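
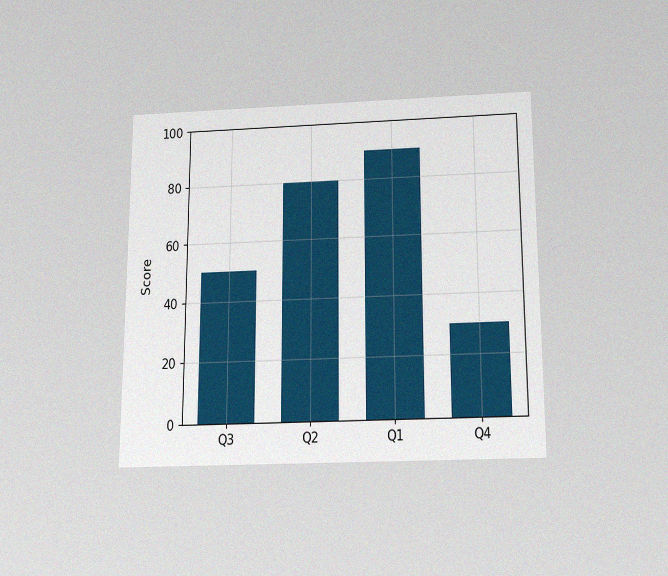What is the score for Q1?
90

The chart is viewed slightly from below, with some photo noise. Reading along the chart's y-axis, the Q1 bar reaches 90.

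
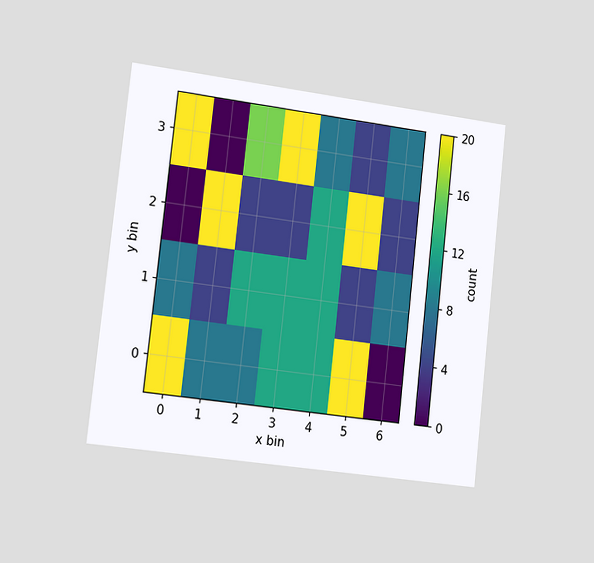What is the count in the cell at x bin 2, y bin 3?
16

The chart is tilted about 6° clockwise and viewed slightly from the left. Matching the cell (2, 3) against the colorbar gives 16.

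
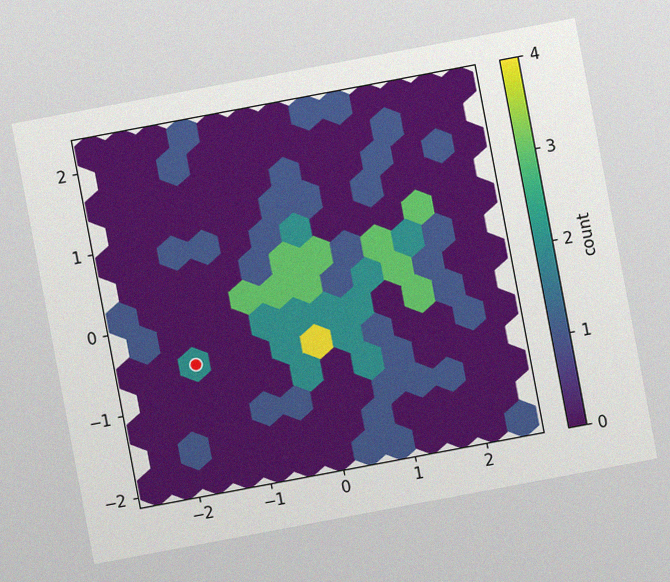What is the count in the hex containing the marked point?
The chart is tilted about 11° counter-clockwise, with some photo noise. The marked hex reads 2 on the colorbar.

2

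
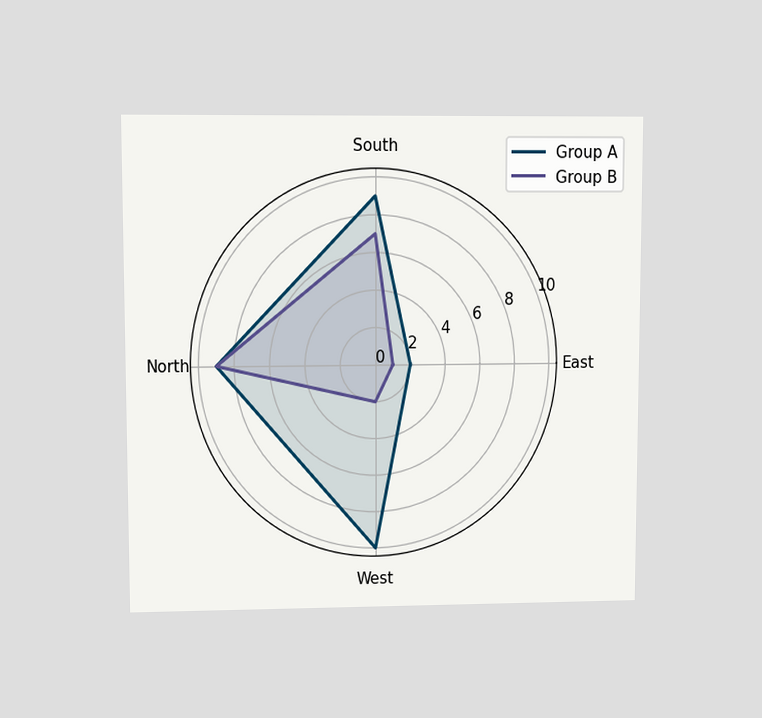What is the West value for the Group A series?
10

The chart is viewed at a slight angle. On the West axis, Group A reaches 10.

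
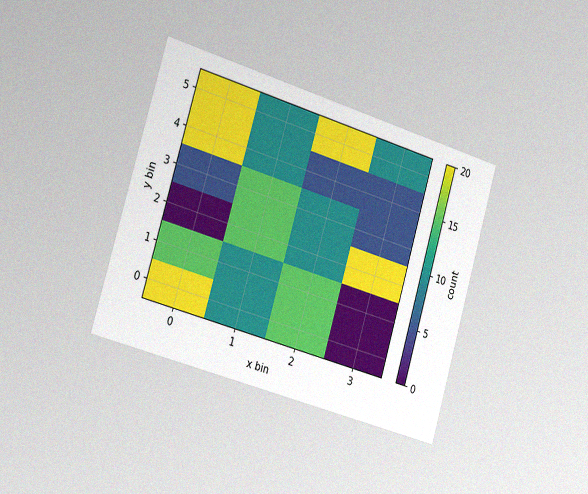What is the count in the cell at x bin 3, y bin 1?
The chart is tilted about 16° clockwise and viewed slightly from the left, with some photo noise. Matching the cell (3, 1) against the colorbar gives 0.

0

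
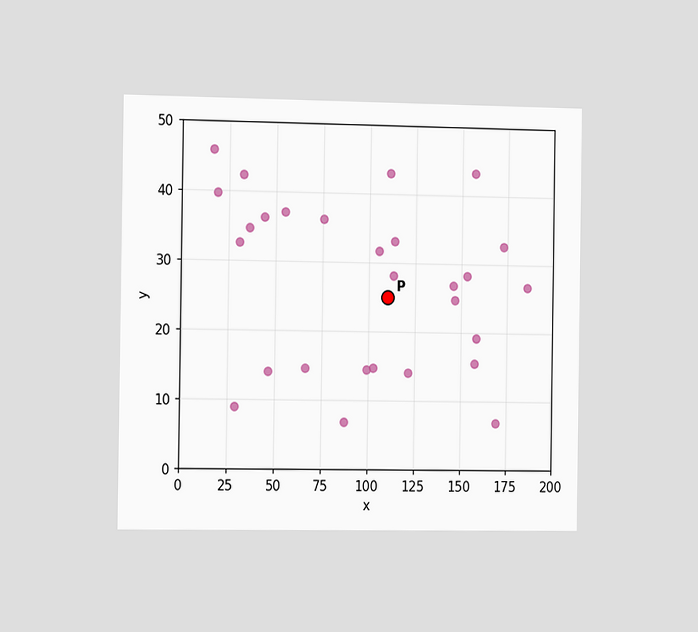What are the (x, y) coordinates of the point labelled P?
(110, 25)

The chart is viewed slightly from the left. Following the gridlines from P to each axis, P sits at (110, 25).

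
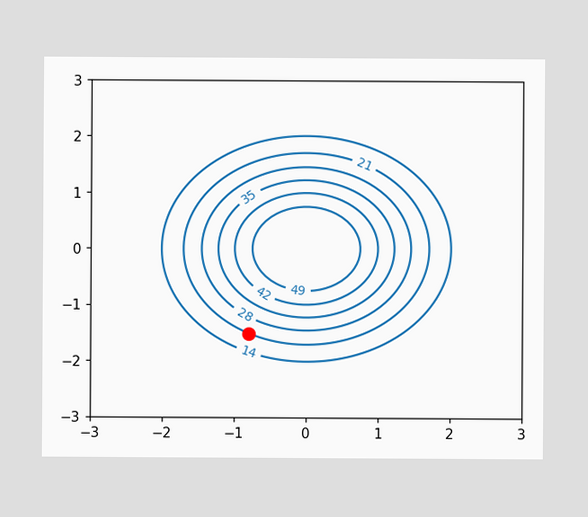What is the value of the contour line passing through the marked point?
21

The marked point sits on the contour labelled 21.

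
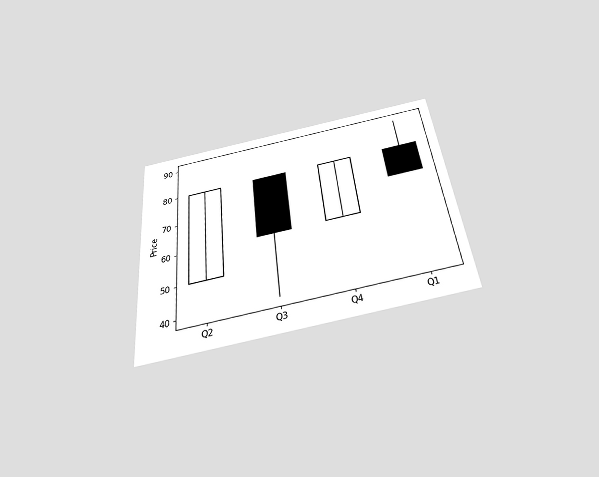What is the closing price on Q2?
80

The chart is tilted about 6° counter-clockwise and viewed slightly from below. The Q2 candle closes at 80.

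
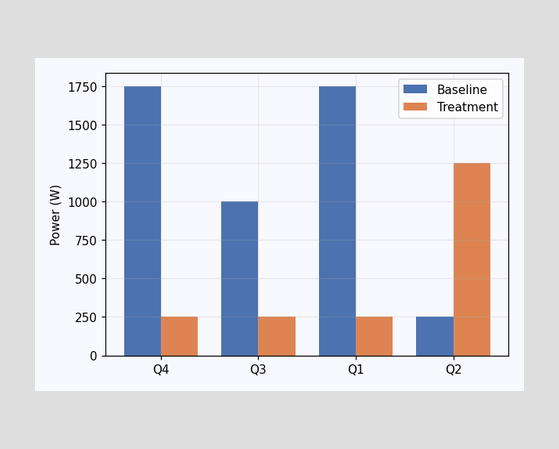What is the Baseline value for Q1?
1750W

The Baseline bar at Q1 reaches 1750W on the y-axis.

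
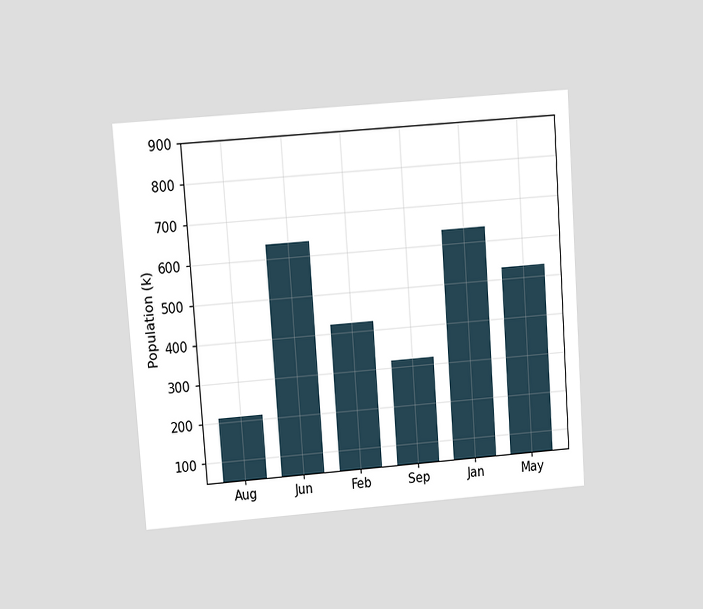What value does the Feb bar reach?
The chart is tilted about 4° counter-clockwise and viewed at a slight angle. Reading along the chart's y-axis, the Feb bar reaches 424k.

424k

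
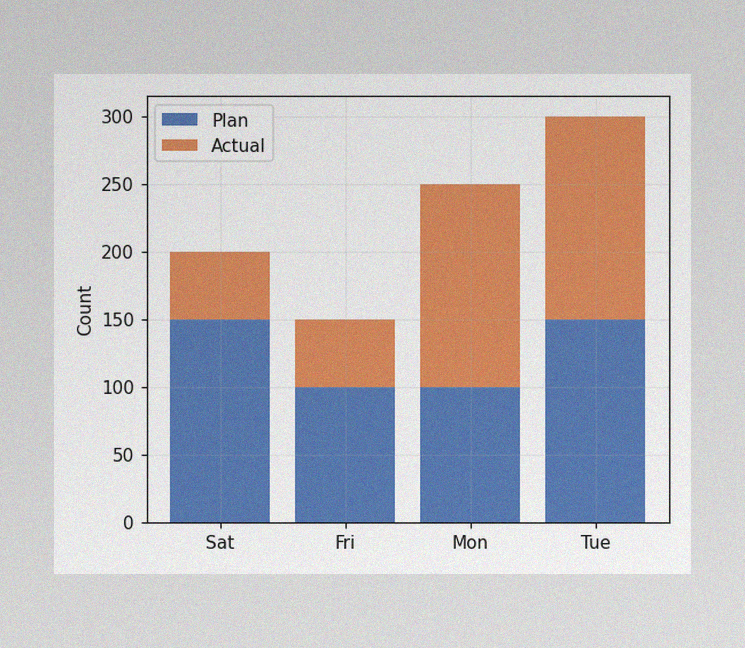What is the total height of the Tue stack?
300

The image has some photo noise and uneven lighting. The Tue stack's top reaches 300 on the y-axis.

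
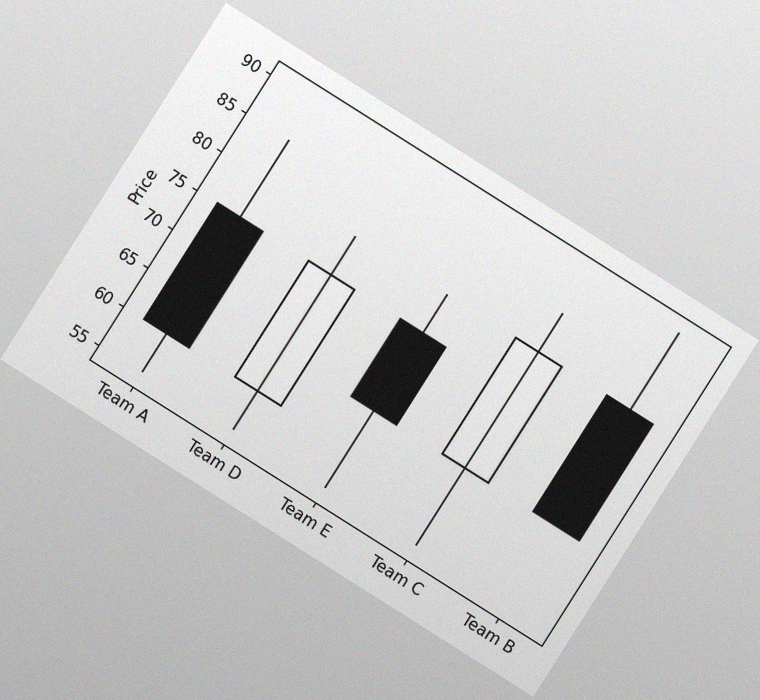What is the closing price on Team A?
The chart is tilted about 32° clockwise, with some photo noise. The Team A candle closes at 60.

60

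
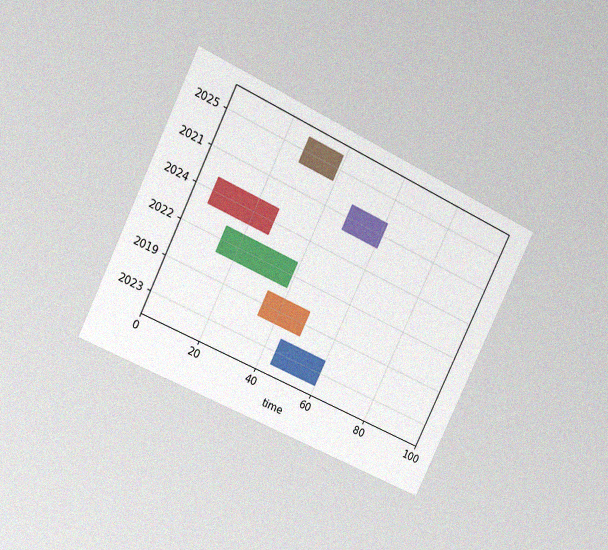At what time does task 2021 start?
48

The chart is tilted about 26° clockwise and viewed at a slight angle, with some photo noise. The 2021 bar begins at t=48.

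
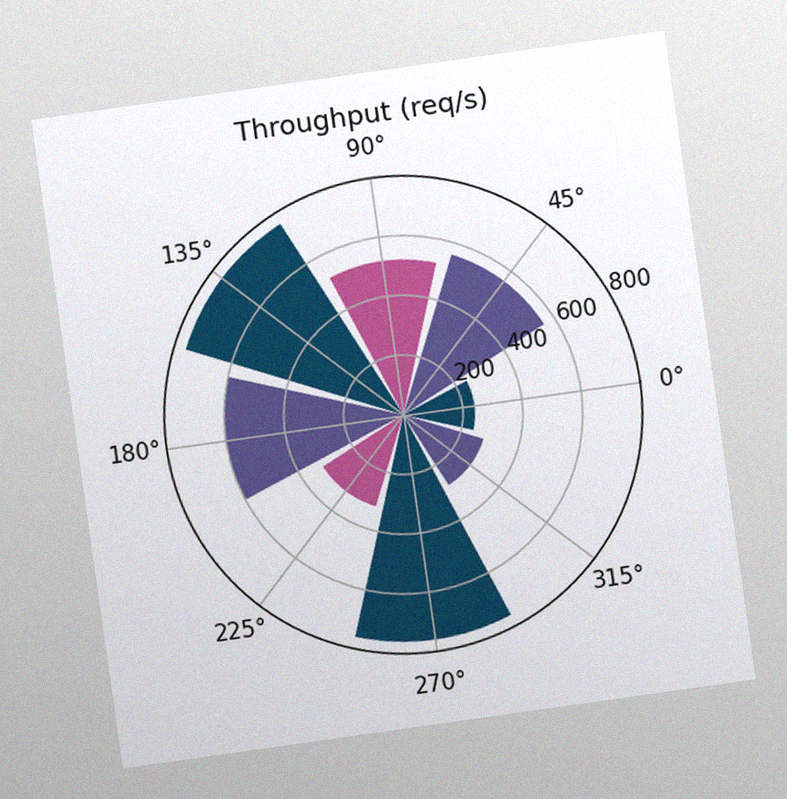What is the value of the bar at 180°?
600req/s

The chart is tilted about 8° counter-clockwise, with some photo noise. The bar at 180° reaches 600req/s on the radial axis.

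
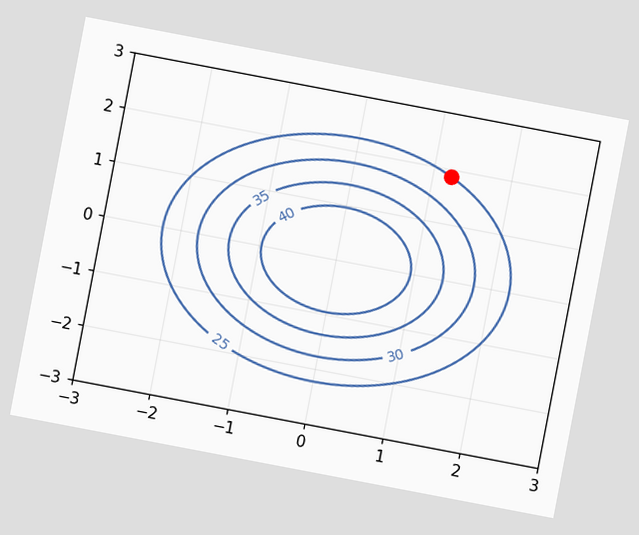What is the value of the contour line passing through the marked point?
25

The chart is tilted about 11° clockwise. The marked point sits on the contour labelled 25.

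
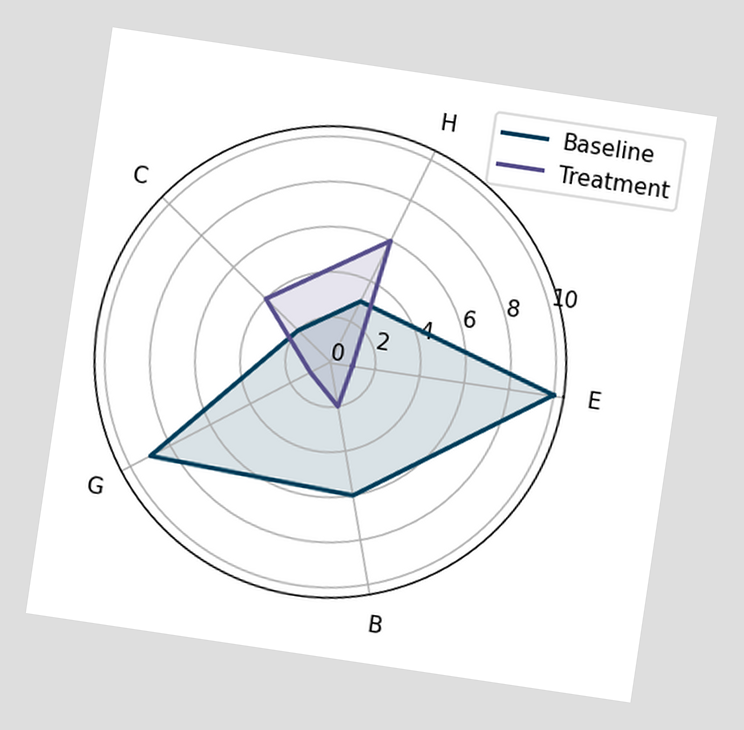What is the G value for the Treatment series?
1

The chart is tilted about 8° clockwise. On the G axis, Treatment reaches 1.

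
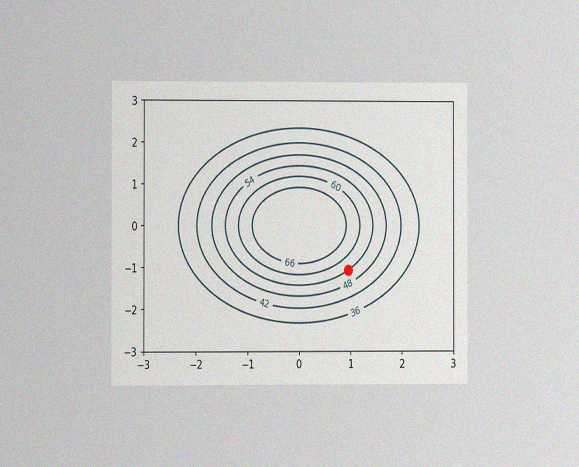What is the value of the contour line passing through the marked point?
54

The chart is viewed at a slight angle, with some photo noise. The marked point sits on the contour labelled 54.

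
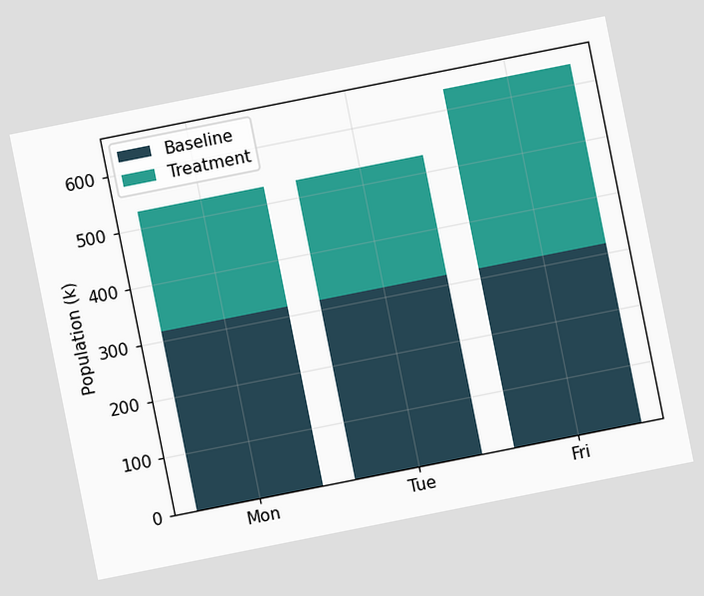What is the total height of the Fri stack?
636k

The chart is tilted about 11° counter-clockwise. The Fri stack's top reaches 636k on the y-axis.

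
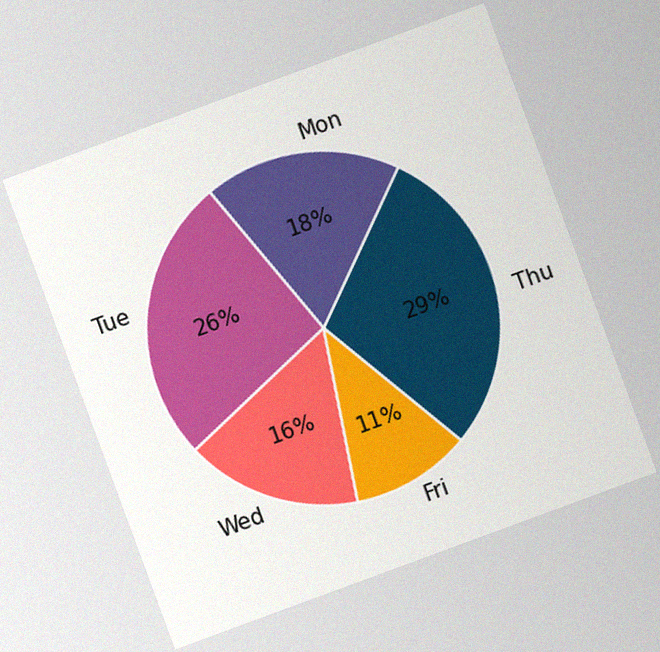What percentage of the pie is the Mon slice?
The chart is tilted about 20° counter-clockwise, with some photo noise. The Mon slice takes up 18% of the pie.

18%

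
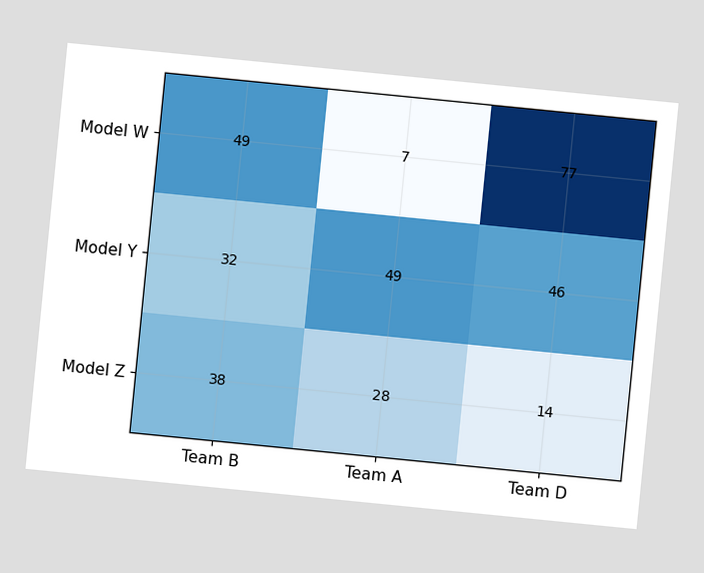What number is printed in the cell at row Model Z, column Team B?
The chart is tilted about 6° clockwise. The (Model Z, Team B) cell reads 38.

38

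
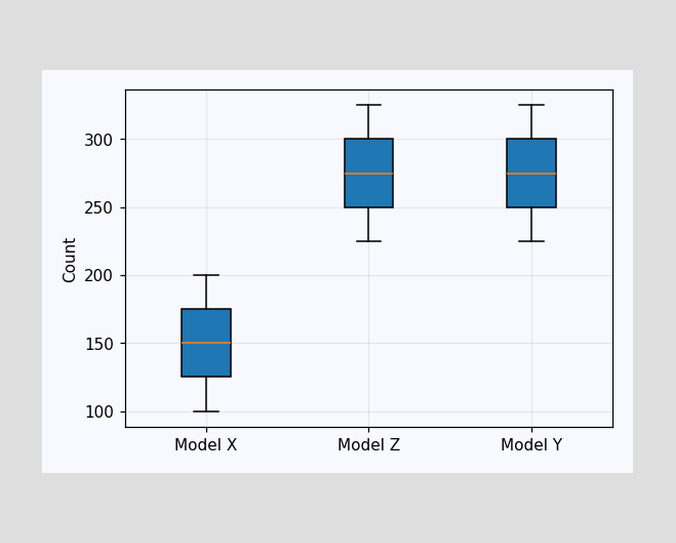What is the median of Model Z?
The median line in the Model Z box sits at 275.

275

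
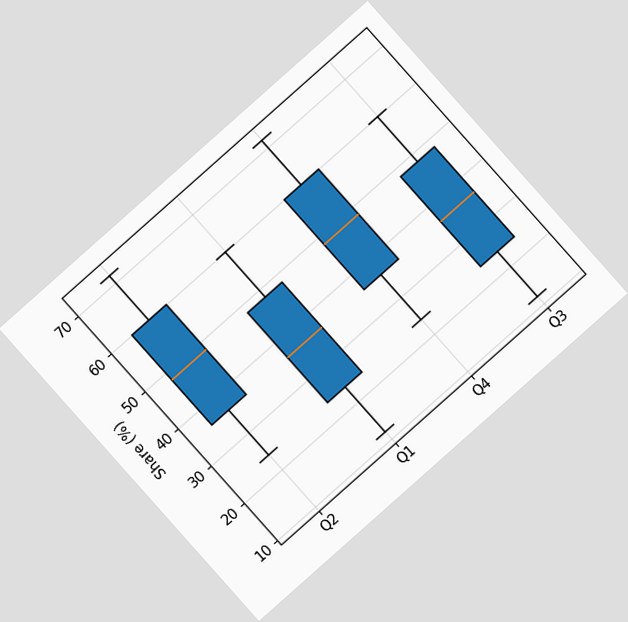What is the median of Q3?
The chart is tilted about 42° counter-clockwise. The median line in the Q3 box sits at 36%.

36%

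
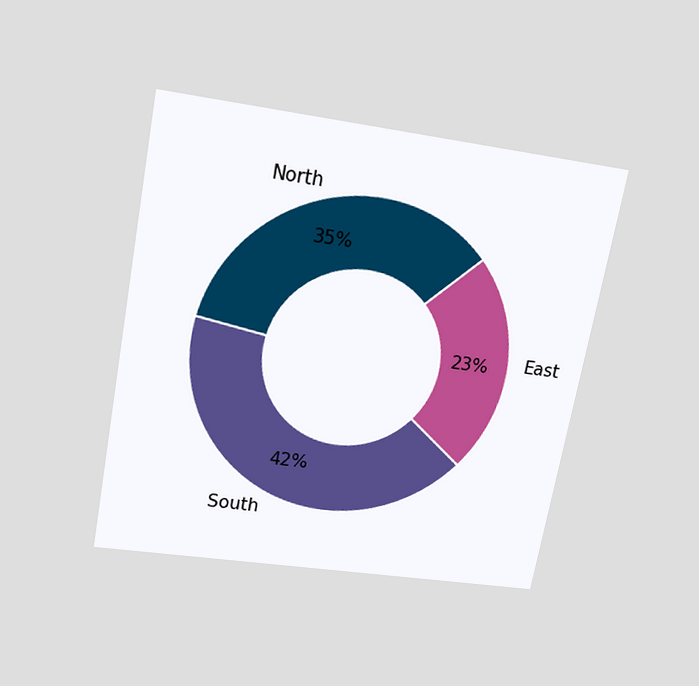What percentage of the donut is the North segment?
35%

The chart is tilted about 11° clockwise and viewed slightly from above. The North segment takes up 35% of the ring.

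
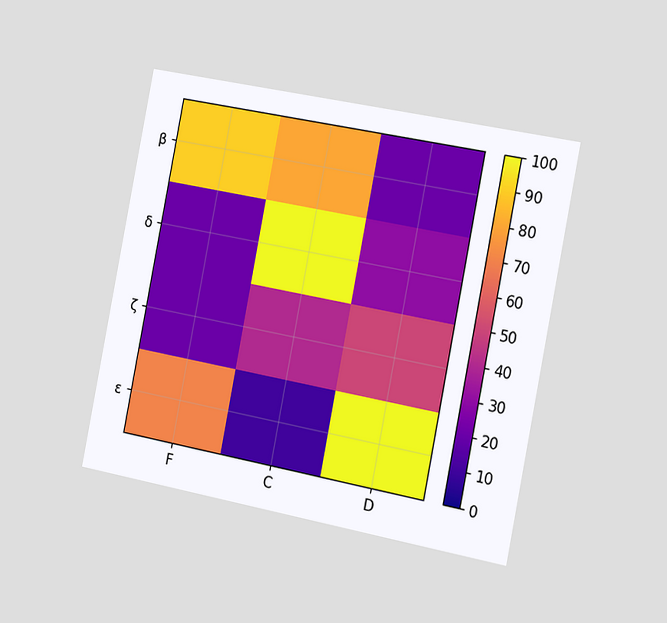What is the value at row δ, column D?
30

The chart is tilted about 11° clockwise and viewed slightly from the right. Matching cell (δ, D) against the colorbar gives 30.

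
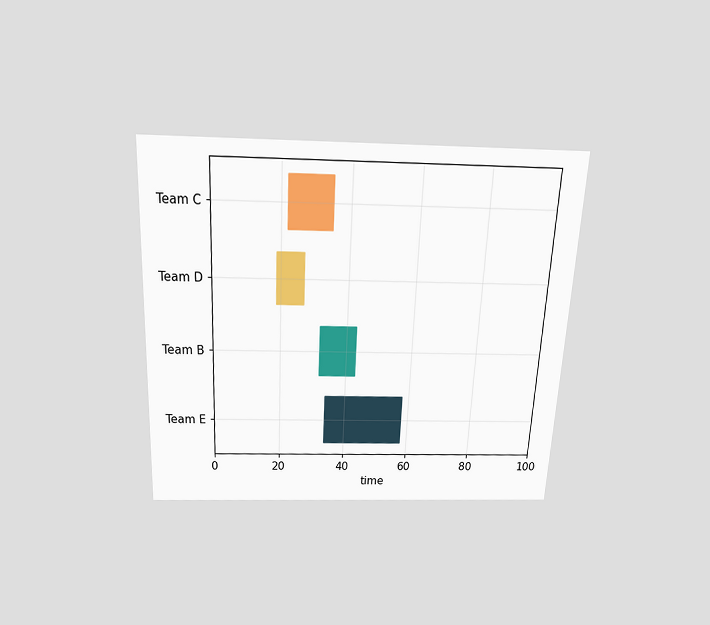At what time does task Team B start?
32

The chart is tilted about 3° clockwise and viewed slightly from above. The Team B bar begins at t=32.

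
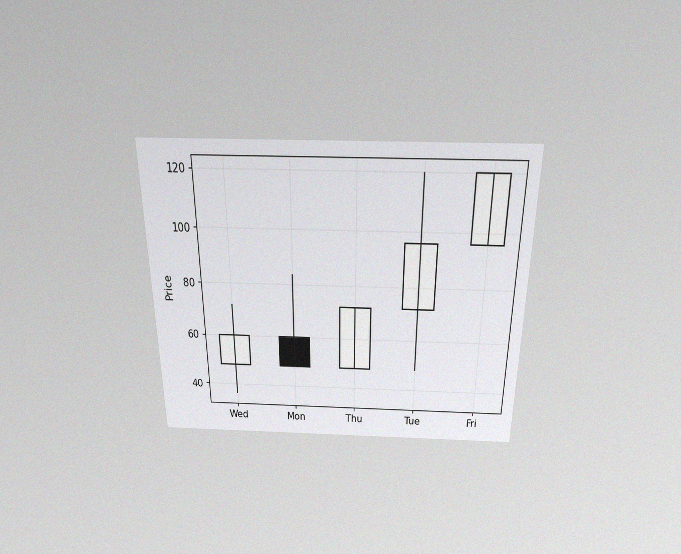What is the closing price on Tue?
The chart is viewed slightly from above, with some photo noise. The Tue candle closes at 96.

96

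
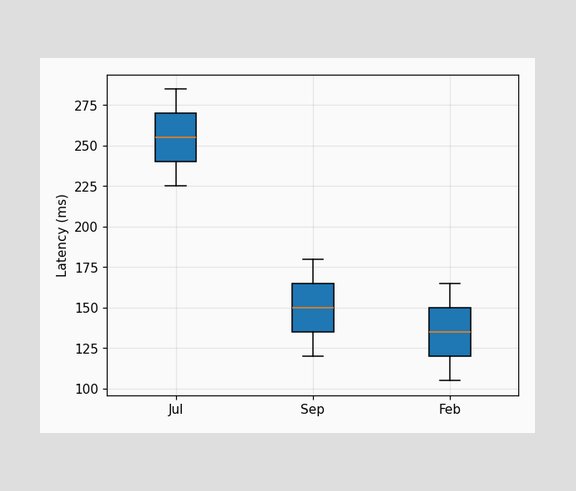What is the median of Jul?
The median line in the Jul box sits at 255ms.

255ms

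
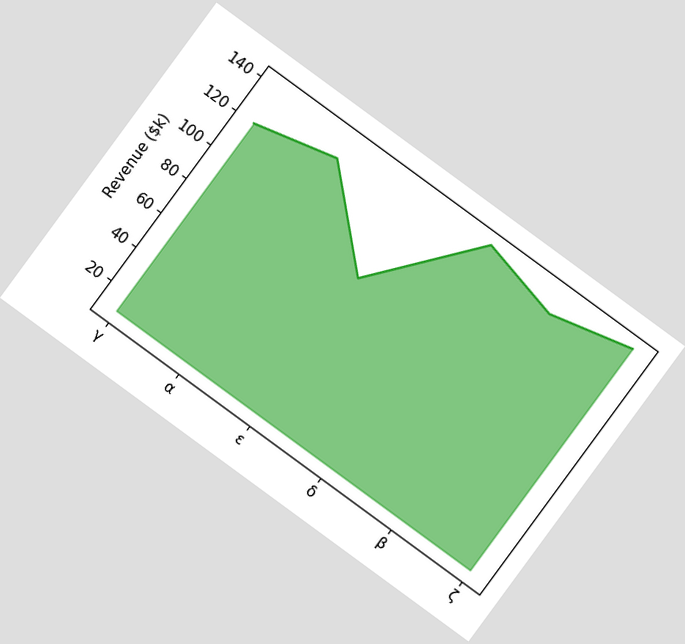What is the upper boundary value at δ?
$140k

The chart is tilted about 36° clockwise. At δ the upper boundary is at $140k.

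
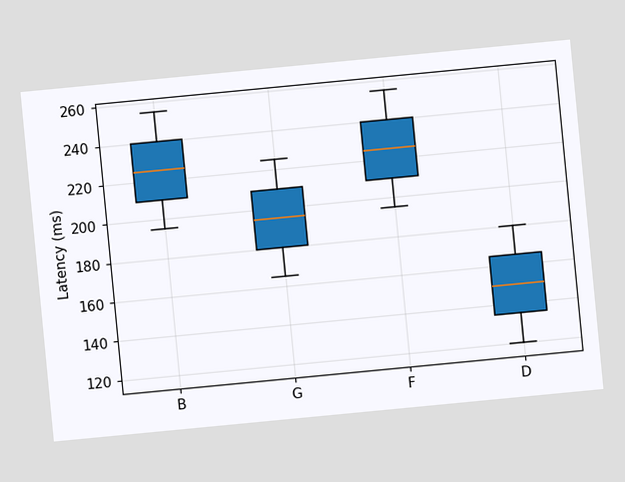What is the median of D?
150ms

The chart is tilted about 5° counter-clockwise. The median line in the D box sits at 150ms.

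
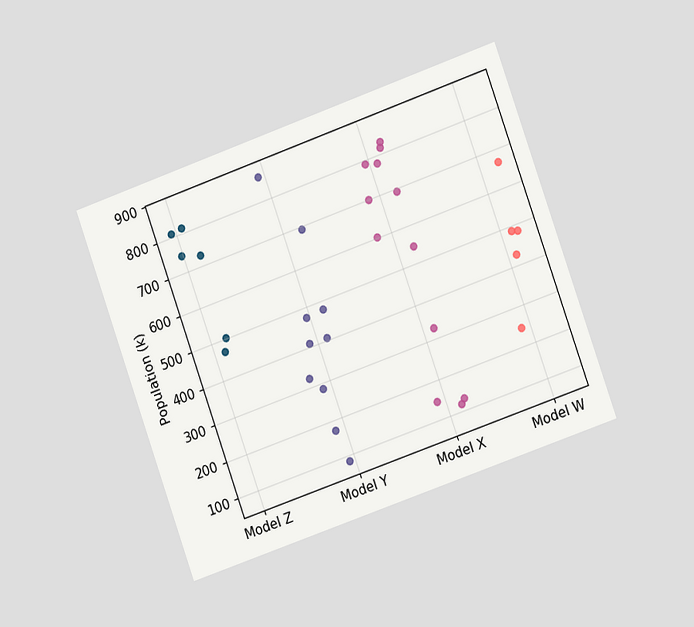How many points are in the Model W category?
5

The chart is tilted about 20° counter-clockwise and viewed slightly from the right. Counting the markers in the Model W column gives 5.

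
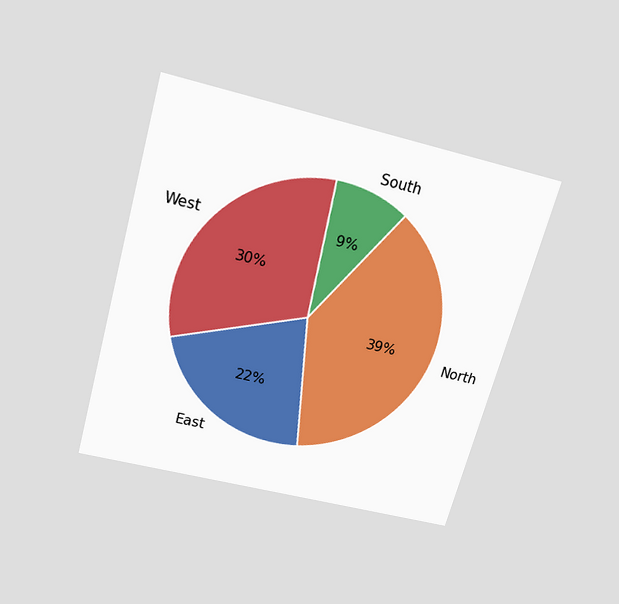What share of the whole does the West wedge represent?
The chart is tilted about 15° clockwise and viewed slightly from above. The West slice takes up 30% of the pie.

30%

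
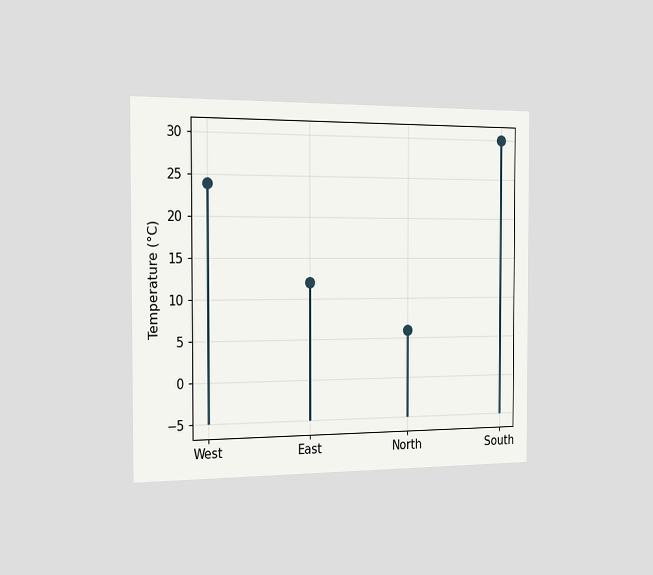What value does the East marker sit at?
The chart is viewed slightly from the left. The East marker sits at 12°C.

12°C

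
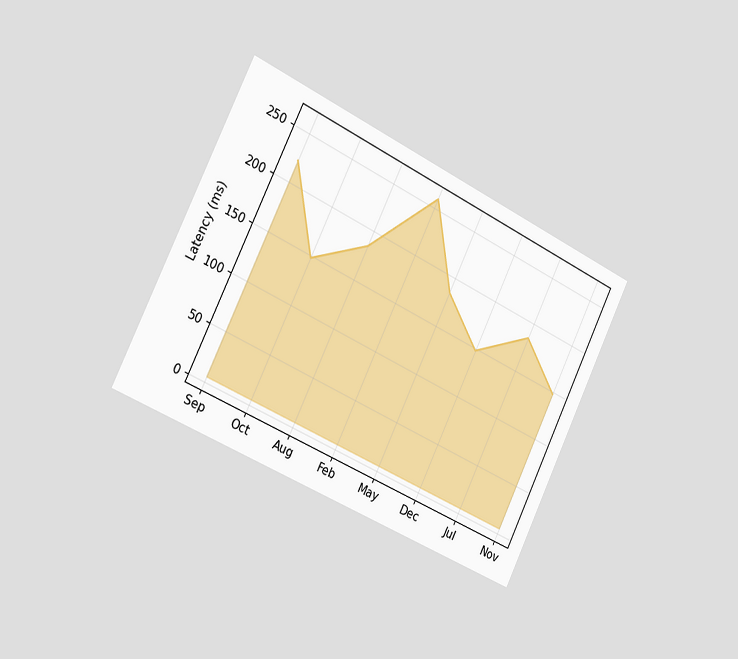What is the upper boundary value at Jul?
185ms

The chart is tilted about 26° clockwise and viewed slightly from the left. At Jul the upper boundary is at 185ms.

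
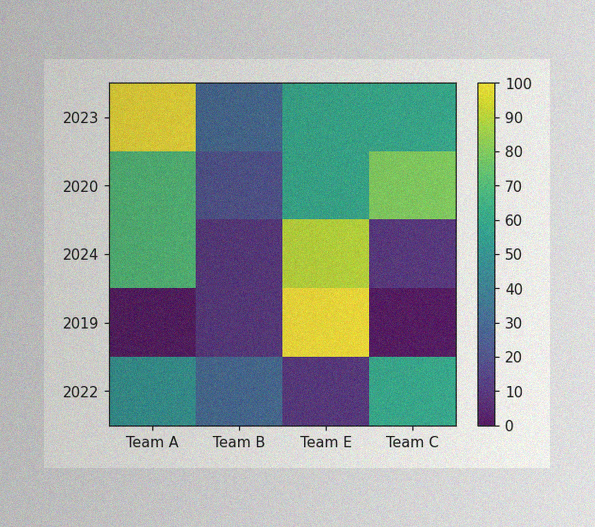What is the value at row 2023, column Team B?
The image has some photo noise and uneven lighting. Matching cell (2023, Team B) against the colorbar gives 30.

30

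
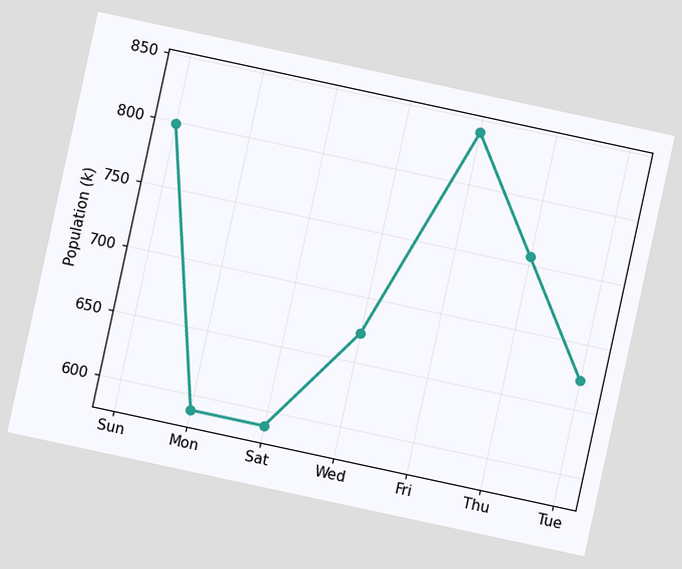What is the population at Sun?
798k

The chart is tilted about 12° clockwise. At Sun, the line is at 798k.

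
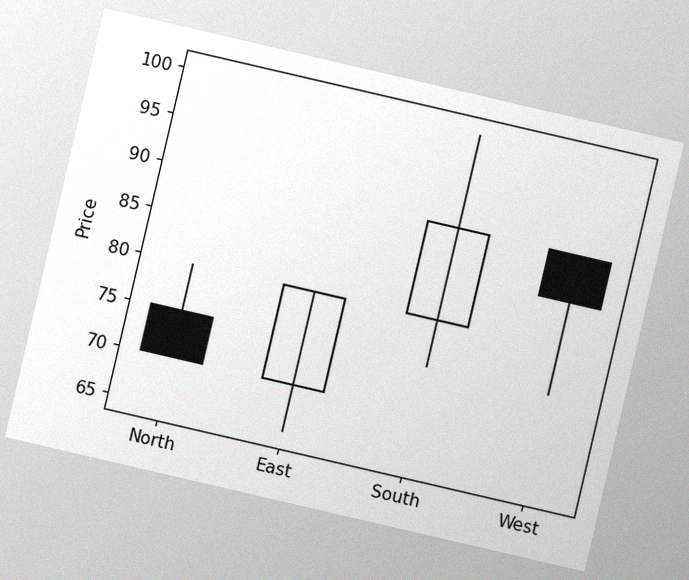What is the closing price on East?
The chart is tilted about 13° clockwise, with some photo noise. The East candle closes at 80.

80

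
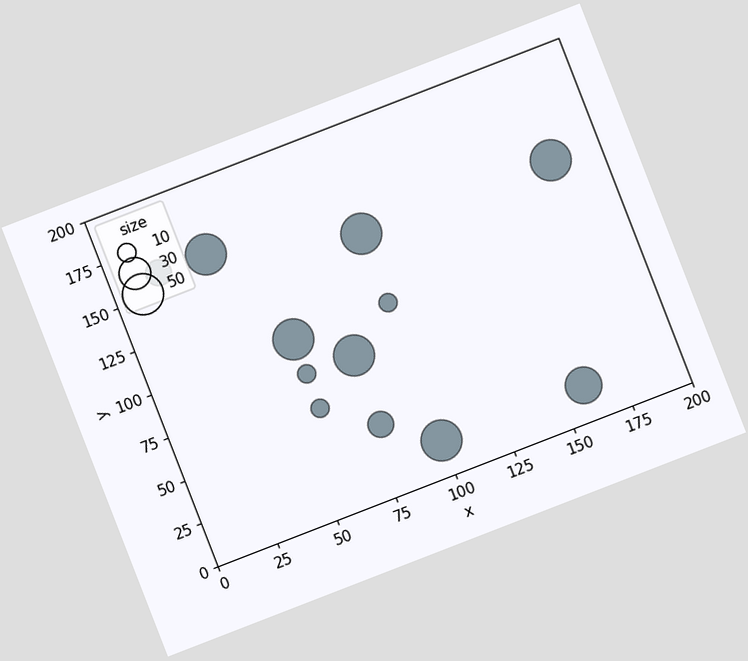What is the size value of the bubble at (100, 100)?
10

The chart is tilted about 21° counter-clockwise. Matching the bubble at (100, 100) against the size legend gives 10.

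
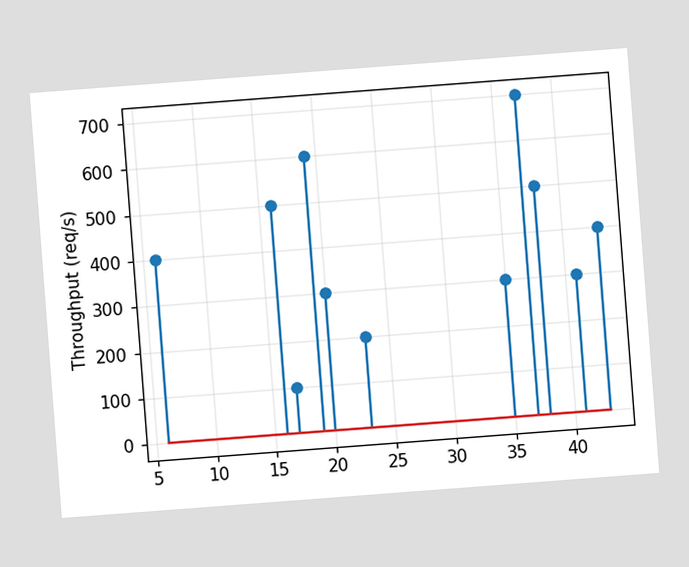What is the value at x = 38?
500req/s

The chart is tilted about 4° counter-clockwise. The stem at x=38 reaches 500req/s.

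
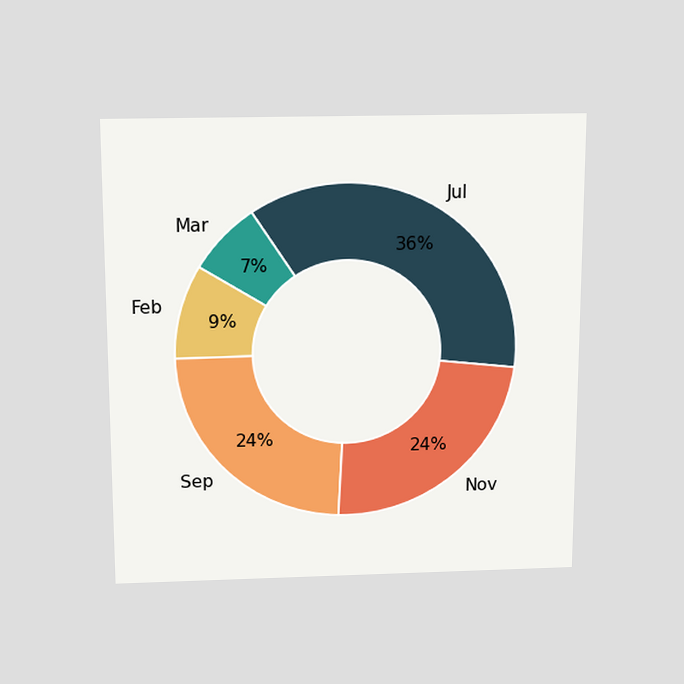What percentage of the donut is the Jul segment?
The chart is viewed slightly from above. The Jul segment takes up 36% of the ring.

36%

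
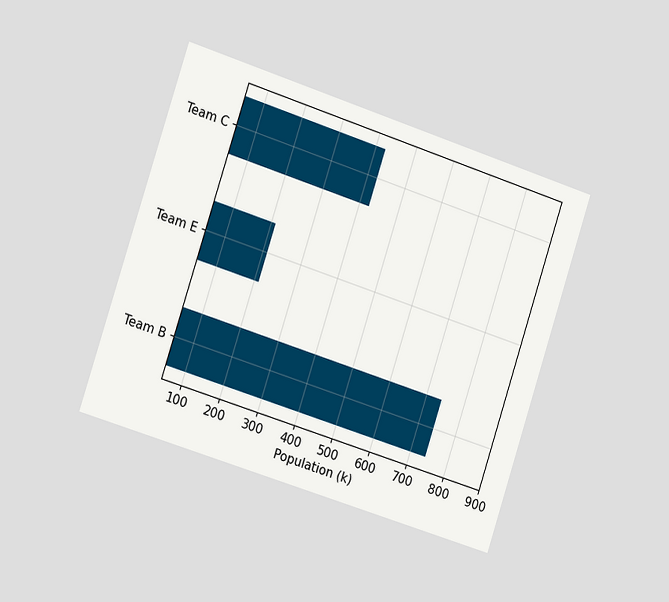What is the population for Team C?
424k

The chart is tilted about 18° clockwise and viewed slightly from the left. Reading along the chart's x-axis, the Team C bar reaches 424k.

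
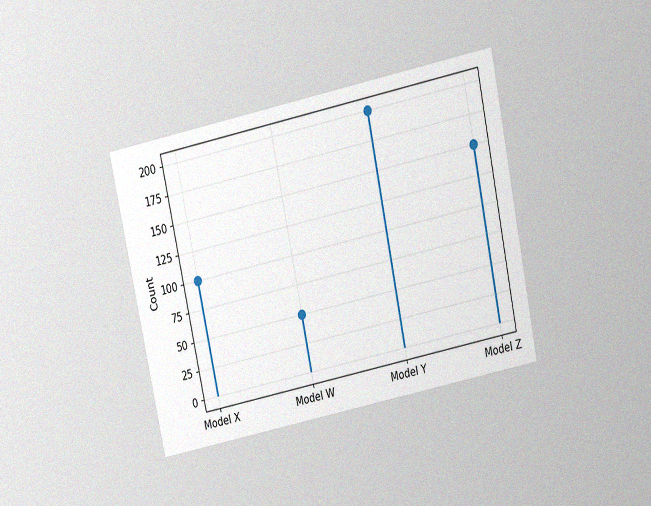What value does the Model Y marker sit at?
200

The chart is tilted about 12° counter-clockwise and viewed slightly from above, with some photo noise. The Model Y marker sits at 200.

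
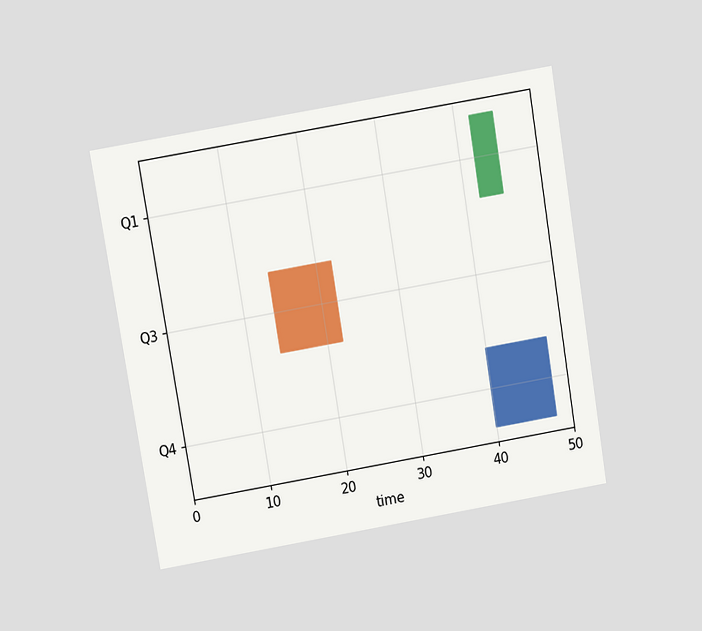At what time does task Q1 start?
42

The chart is tilted about 9° counter-clockwise and viewed slightly from above. The Q1 bar begins at t=42.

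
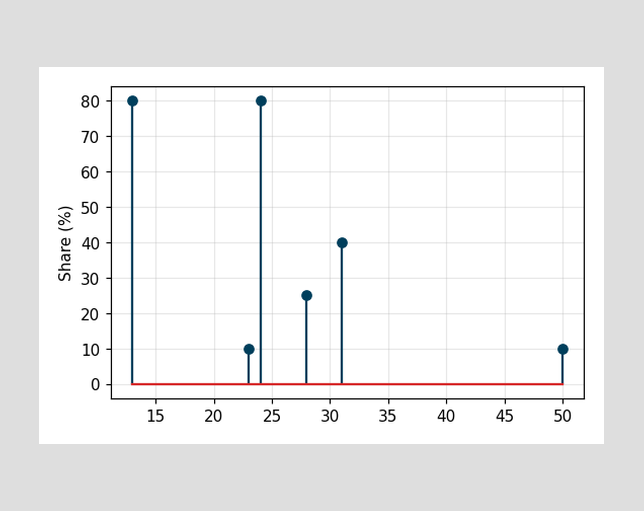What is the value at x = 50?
10%

The stem at x=50 reaches 10%.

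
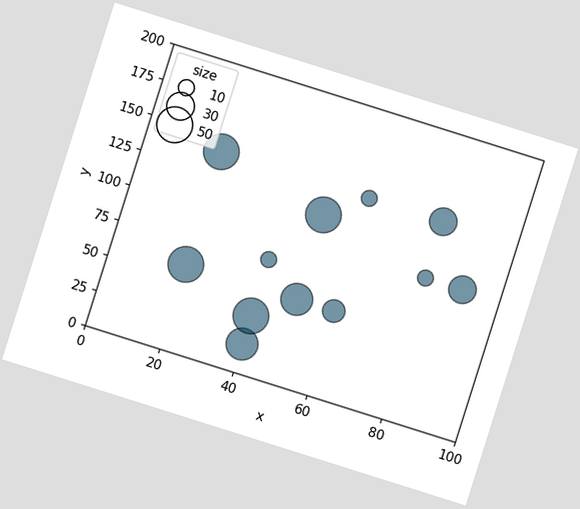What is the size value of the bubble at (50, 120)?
The chart is tilted about 18° clockwise. Matching the bubble at (50, 120) against the size legend gives 50.

50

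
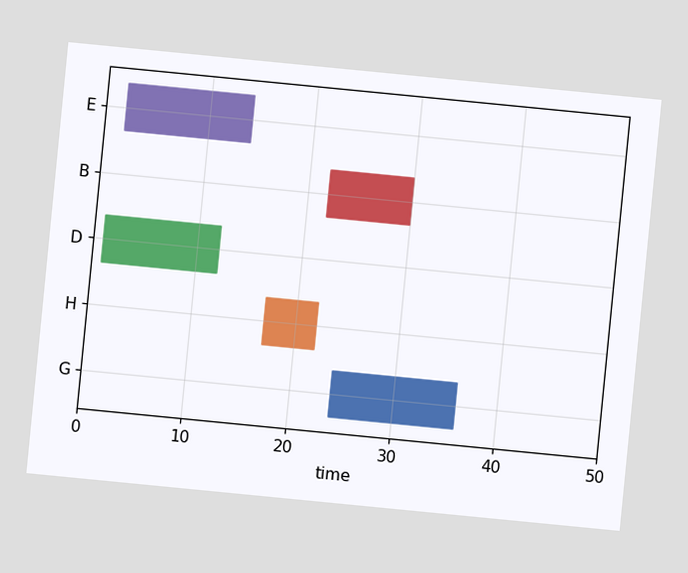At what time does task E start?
The chart is tilted about 6° clockwise. The E bar begins at t=2.

2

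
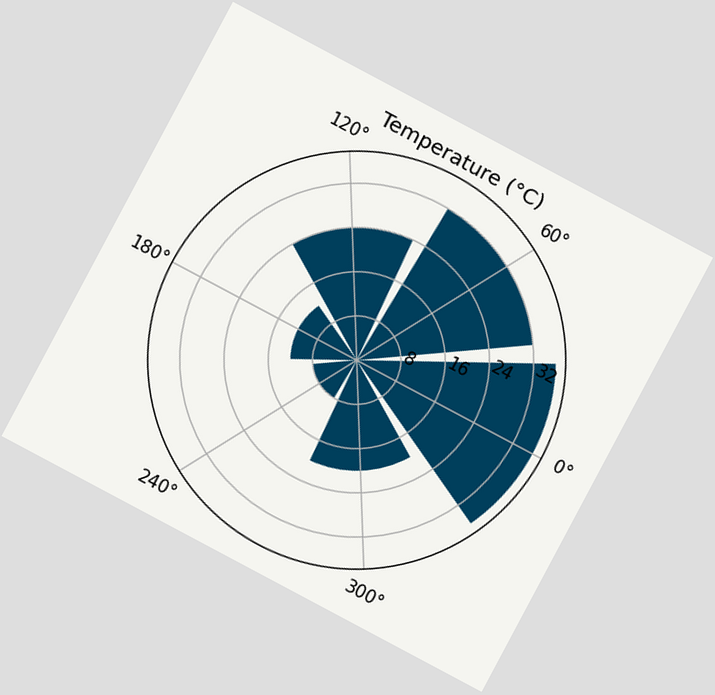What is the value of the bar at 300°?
20°C

The chart is tilted about 28° clockwise. The bar at 300° reaches 20°C on the radial axis.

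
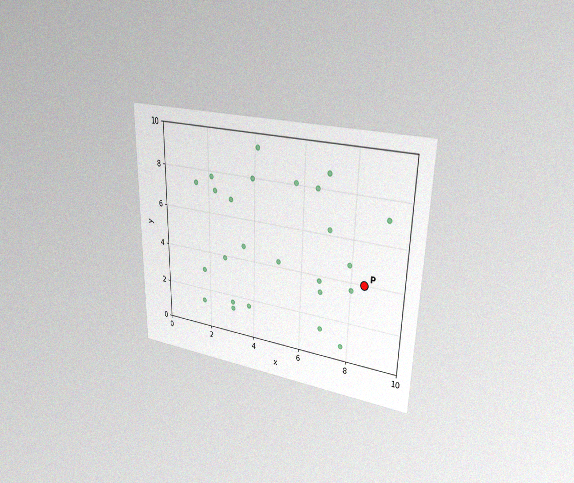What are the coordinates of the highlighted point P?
The chart is viewed at a slight angle, with some photo noise. Following the gridlines from P to each axis, P sits at (8.5, 4).

(8.5, 4)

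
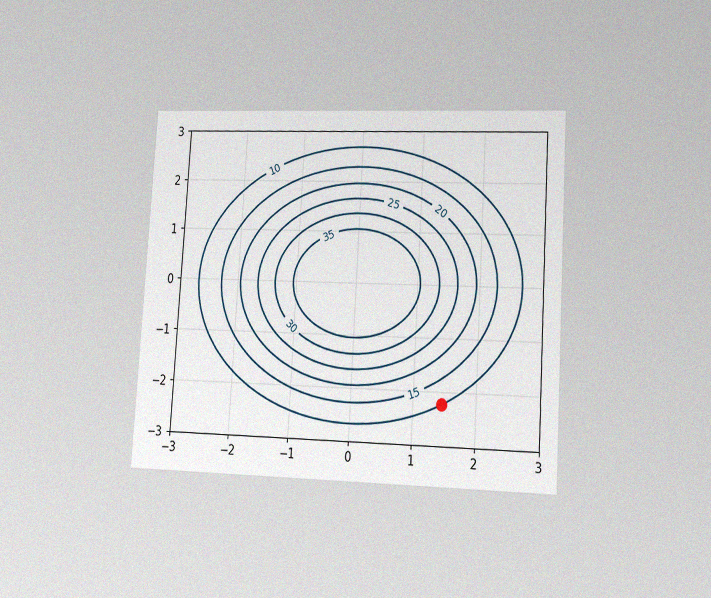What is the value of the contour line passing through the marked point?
10

The chart is tilted about 4° clockwise and viewed slightly from the right, with some photo noise. The marked point sits on the contour labelled 10.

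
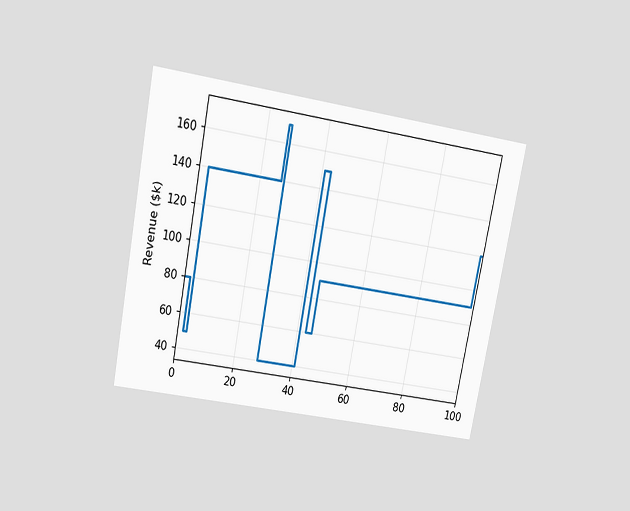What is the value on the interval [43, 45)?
The chart is tilted about 11° clockwise and viewed slightly from above. On [43, 45) the step sits at $60k.

$60k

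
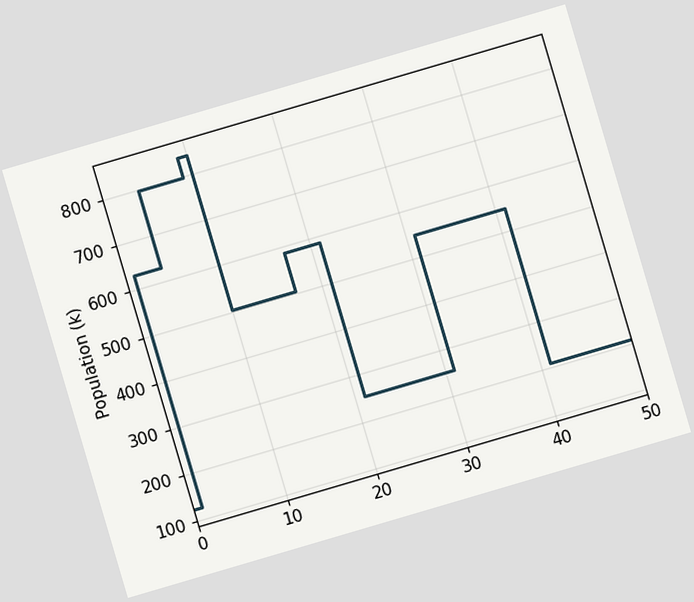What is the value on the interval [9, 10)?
The chart is tilted about 16° counter-clockwise. On [9, 10) the step sits at 840k.

840k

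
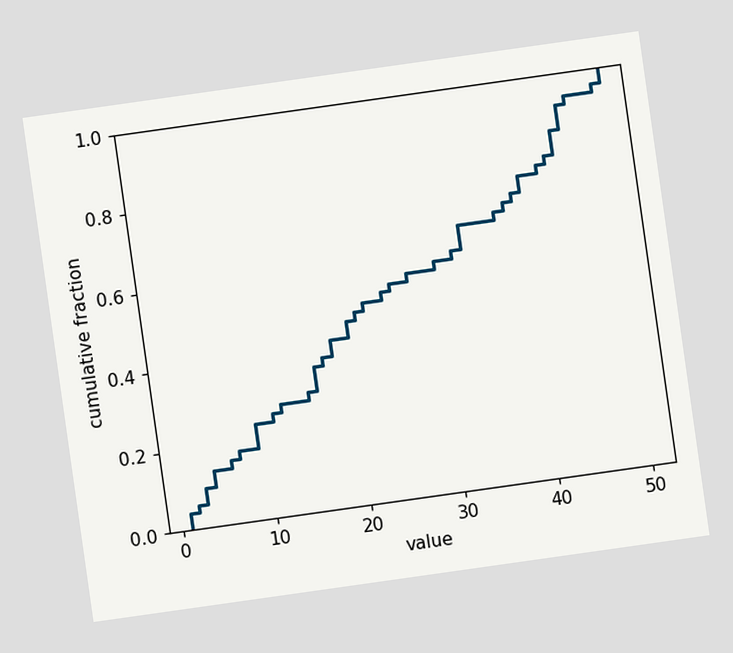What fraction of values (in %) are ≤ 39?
The chart is tilted about 8° counter-clockwise. At x=39 the ECDF step is at 72%.

72%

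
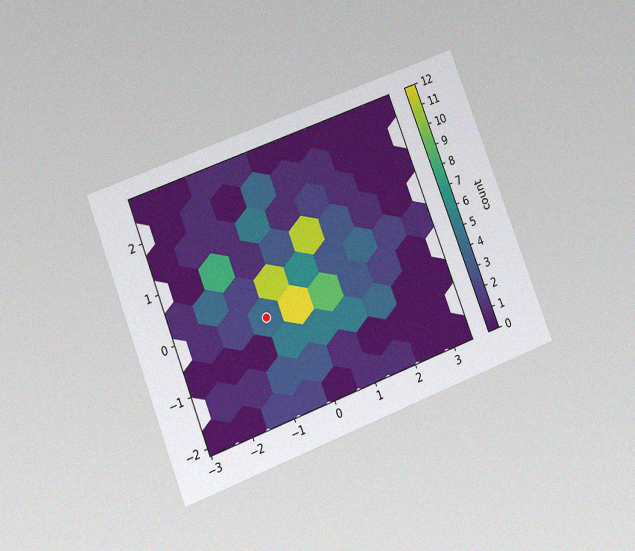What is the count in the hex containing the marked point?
The chart is tilted about 21° counter-clockwise and viewed at a slight angle, with some photo noise. The marked hex reads 4 on the colorbar.

4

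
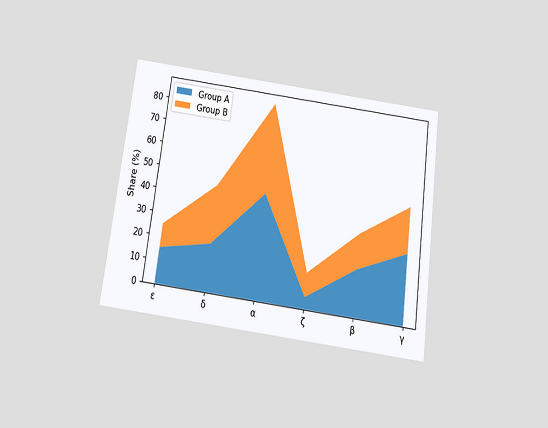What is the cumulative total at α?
The chart is tilted about 7° clockwise and viewed slightly from below. The stacked total at α reaches 85%.

85%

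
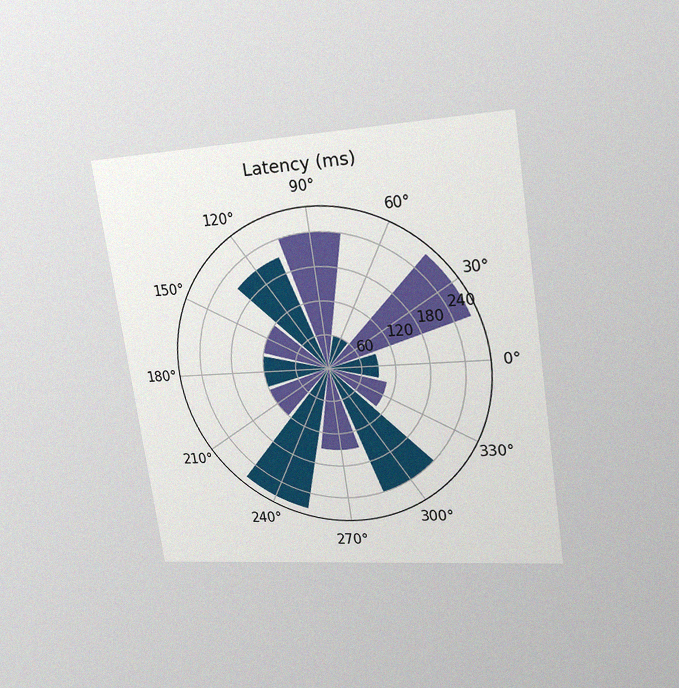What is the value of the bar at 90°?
240ms

The chart is tilted about 9° counter-clockwise and viewed at a slight angle, with some photo noise. The bar at 90° reaches 240ms on the radial axis.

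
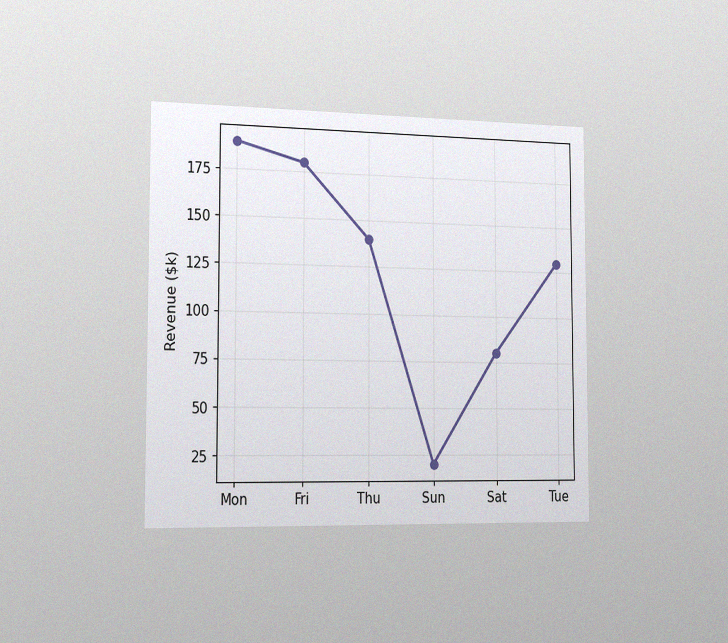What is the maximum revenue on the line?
$190k

The chart is viewed slightly from the left, with some photo noise. The highest point is at Mon, and reading across to the y-axis gives $190k.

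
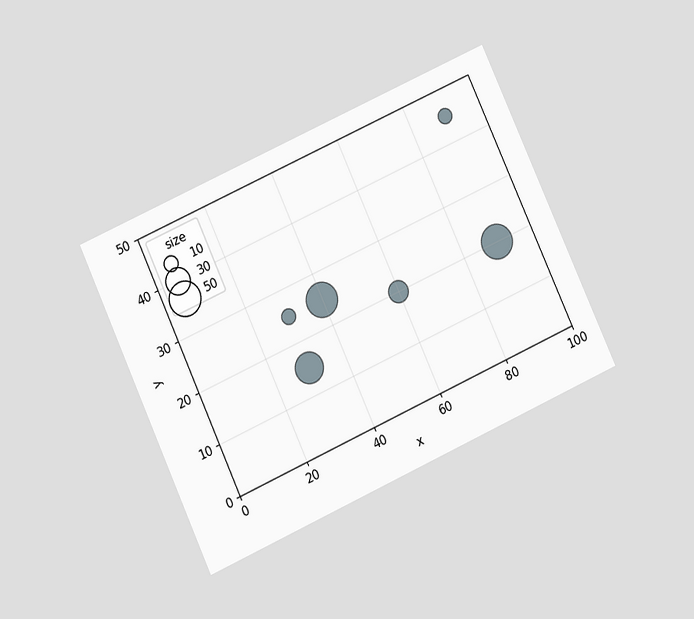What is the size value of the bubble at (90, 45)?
10

The chart is tilted about 24° counter-clockwise and viewed at a slight angle. Matching the bubble at (90, 45) against the size legend gives 10.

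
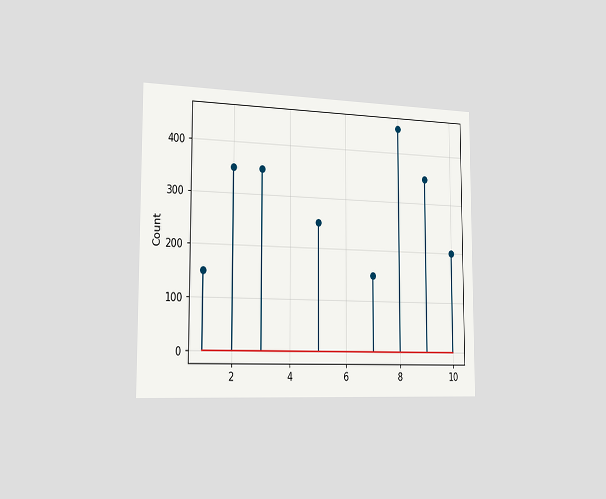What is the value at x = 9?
350

The chart is viewed slightly from the left. The stem at x=9 reaches 350.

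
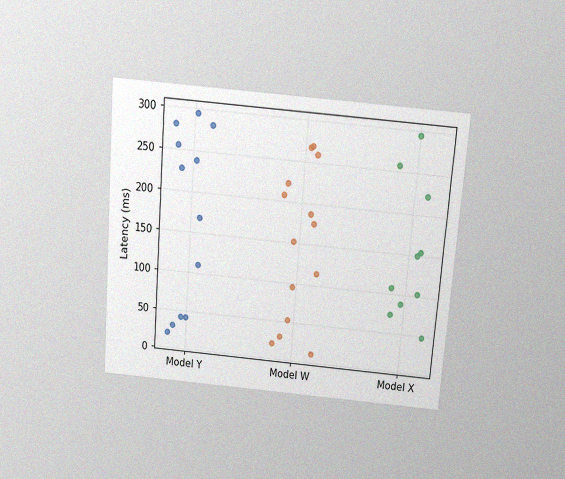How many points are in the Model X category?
The chart is tilted about 5° clockwise and viewed slightly from above, with some photo noise. Counting the markers in the Model X column gives 10.

10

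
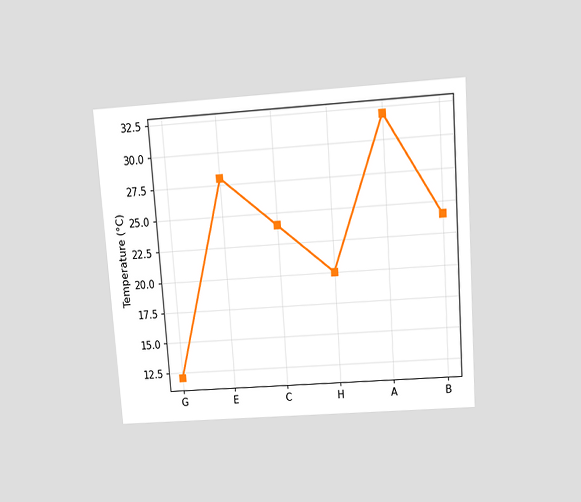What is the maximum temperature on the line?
The chart is tilted about 4° counter-clockwise and viewed slightly from above. The highest point is at A, and reading across to the y-axis gives 32°C.

32°C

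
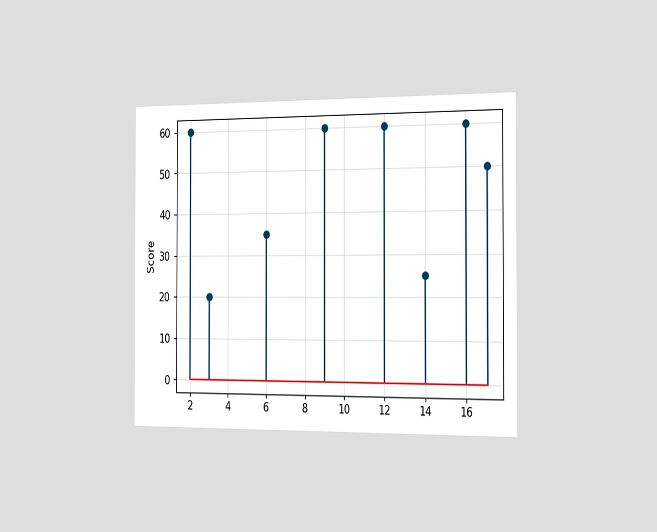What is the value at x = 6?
35

The chart is viewed slightly from the right. The stem at x=6 reaches 35.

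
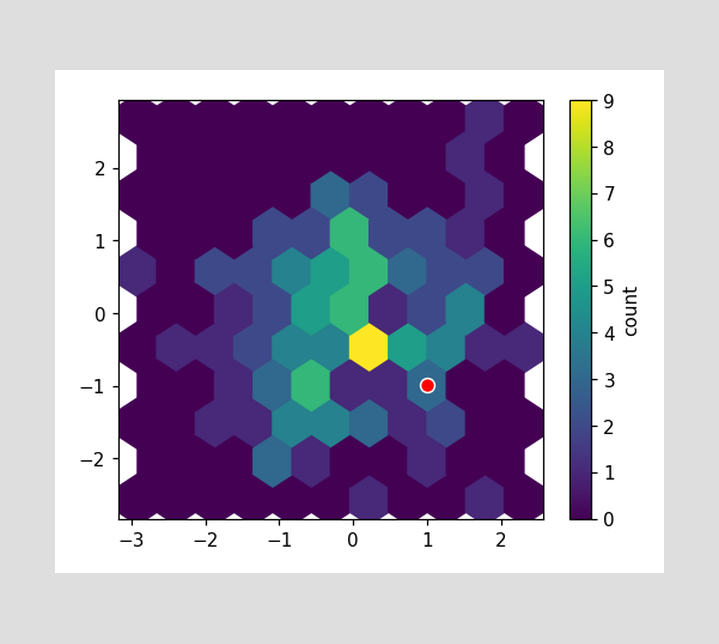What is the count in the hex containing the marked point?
The marked hex reads 3 on the colorbar.

3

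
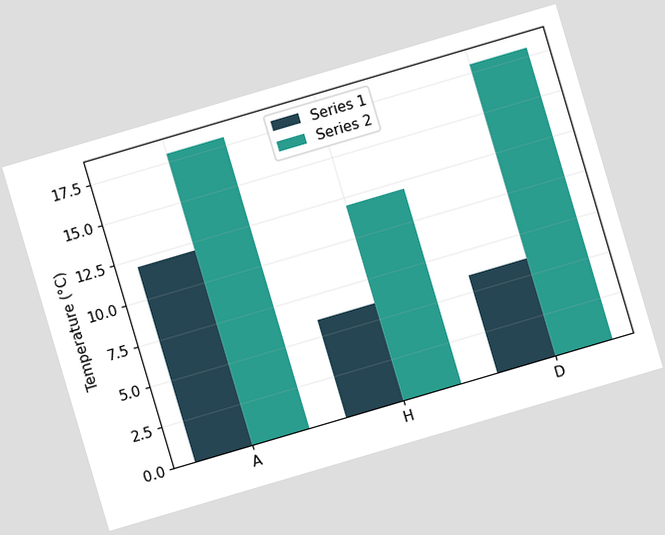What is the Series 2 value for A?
The chart is tilted about 16° counter-clockwise. The Series 2 bar at A reaches 18°C on the y-axis.

18°C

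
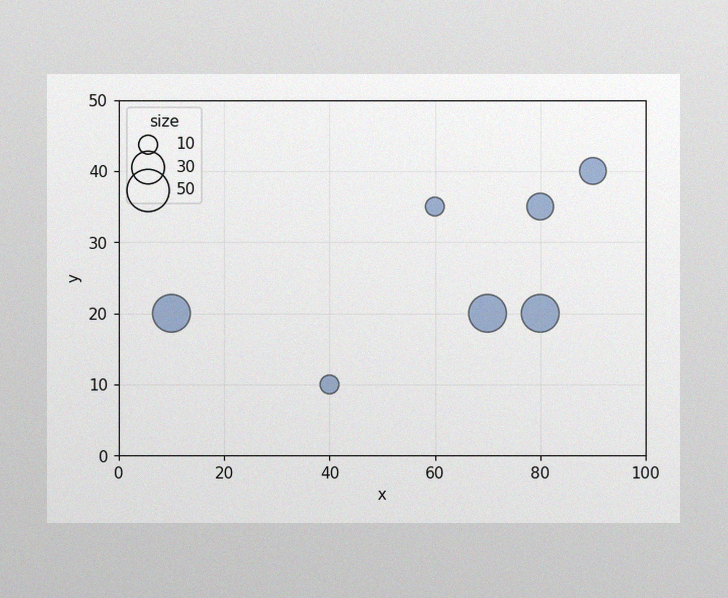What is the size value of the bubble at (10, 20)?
The image has some photo noise and uneven lighting. Matching the bubble at (10, 20) against the size legend gives 40.

40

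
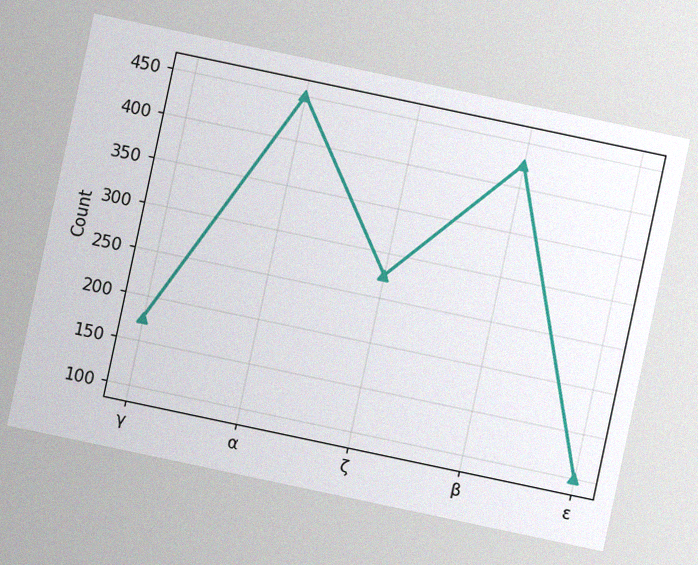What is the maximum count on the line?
The chart is tilted about 12° clockwise, with some photo noise. The highest point is at α, and reading across to the y-axis gives 450.

450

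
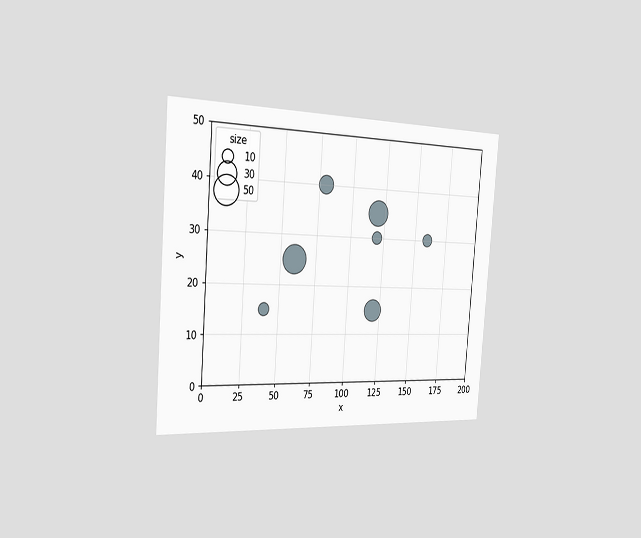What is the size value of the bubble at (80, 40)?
The chart is tilted about 4° clockwise and viewed slightly from the left. Matching the bubble at (80, 40) against the size legend gives 20.

20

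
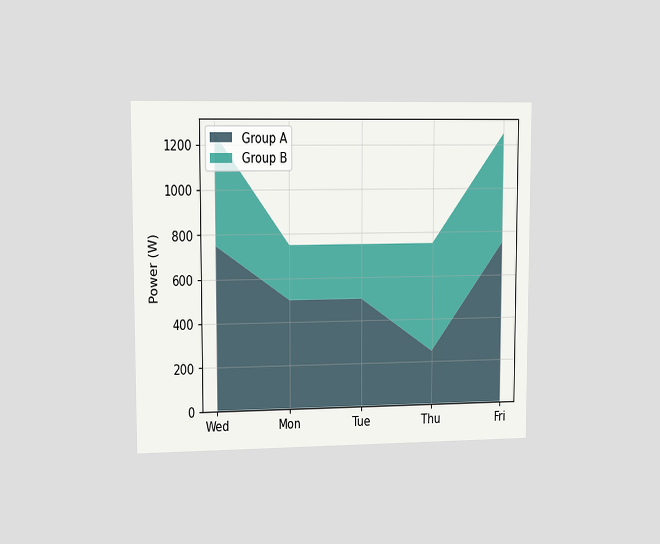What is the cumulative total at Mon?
750W

The chart is viewed slightly from the left. The stacked total at Mon reaches 750W.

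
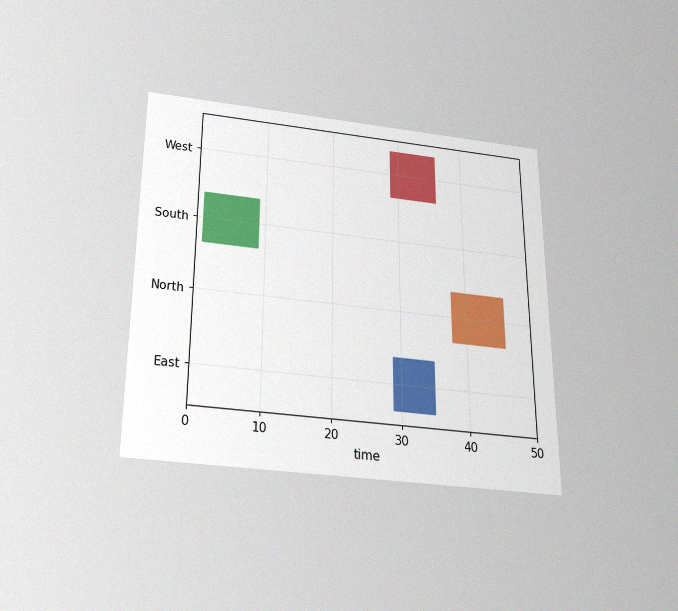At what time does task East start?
The chart is viewed slightly from below, with some photo noise. The East bar begins at t=29.

29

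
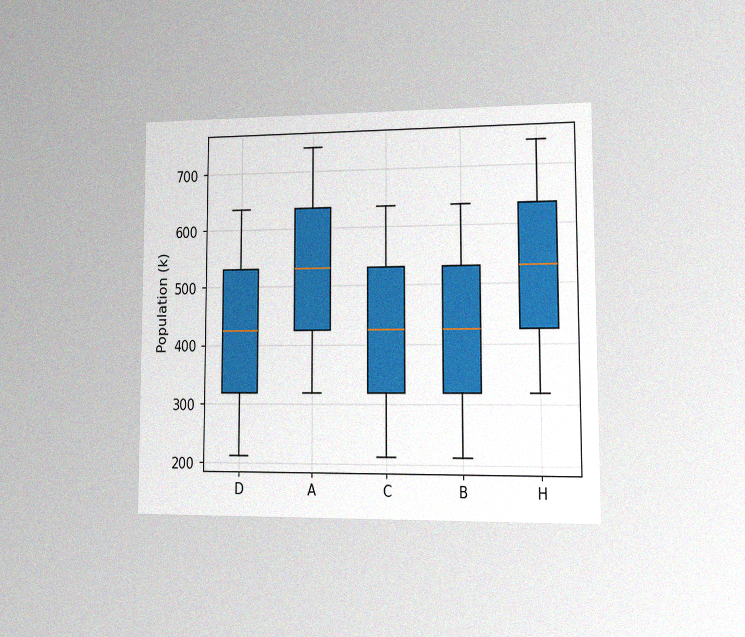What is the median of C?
424k

The chart is viewed at a slight angle, with some photo noise. The median line in the C box sits at 424k.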